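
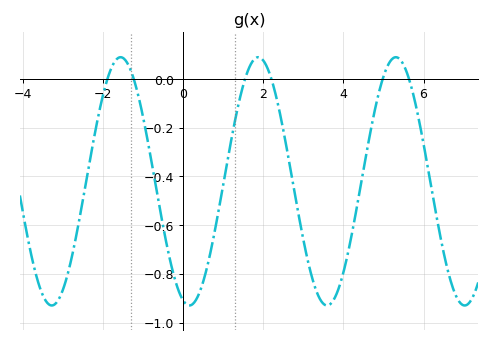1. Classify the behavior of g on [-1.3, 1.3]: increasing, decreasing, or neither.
neither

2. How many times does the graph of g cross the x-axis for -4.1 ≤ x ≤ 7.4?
6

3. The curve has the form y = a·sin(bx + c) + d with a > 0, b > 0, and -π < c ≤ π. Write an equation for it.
y = 0.51sin(1.8x - 1.9) - 0.42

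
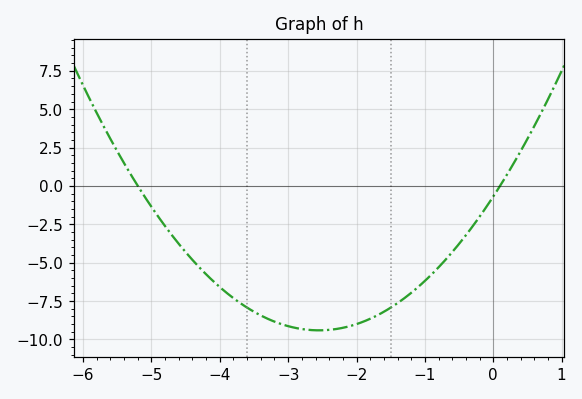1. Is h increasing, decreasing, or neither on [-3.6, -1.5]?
neither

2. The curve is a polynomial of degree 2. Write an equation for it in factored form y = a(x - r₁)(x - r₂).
y = 1.34(x + 5.2)(x - 0.1)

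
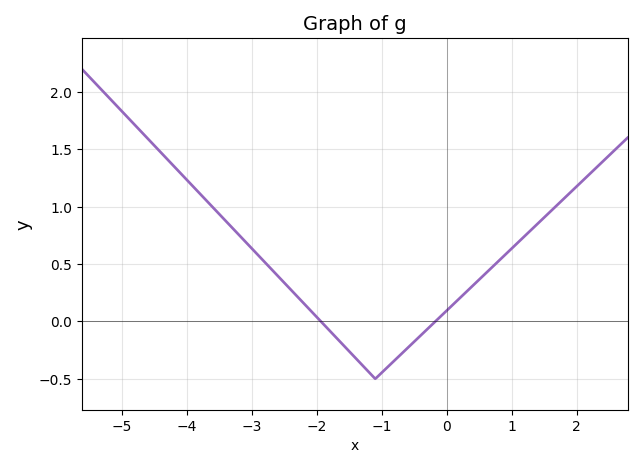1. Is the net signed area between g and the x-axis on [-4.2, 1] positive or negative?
positive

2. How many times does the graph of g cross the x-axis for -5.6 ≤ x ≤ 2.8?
2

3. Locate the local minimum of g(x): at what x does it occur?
-1.1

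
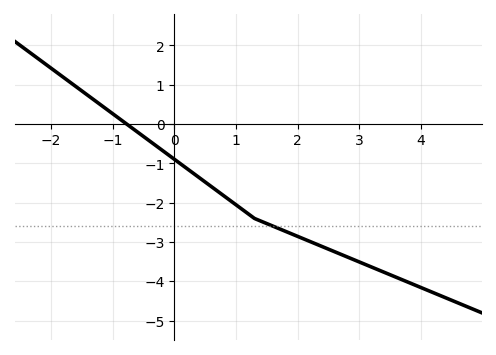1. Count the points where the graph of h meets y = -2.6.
1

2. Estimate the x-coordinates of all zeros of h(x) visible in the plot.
-0.8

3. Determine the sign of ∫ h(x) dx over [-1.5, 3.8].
negative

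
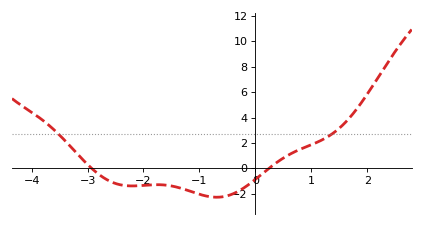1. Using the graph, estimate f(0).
-0.8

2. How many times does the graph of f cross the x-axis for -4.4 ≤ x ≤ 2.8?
2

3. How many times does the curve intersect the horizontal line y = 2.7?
2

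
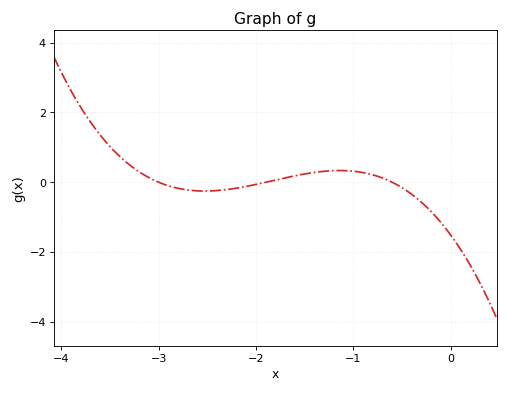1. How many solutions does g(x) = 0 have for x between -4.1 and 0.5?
3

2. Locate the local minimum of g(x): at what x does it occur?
-2.53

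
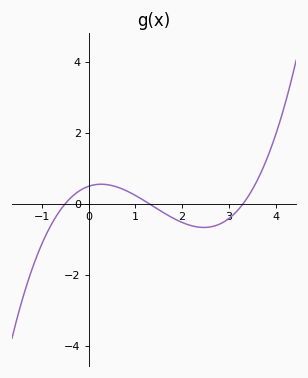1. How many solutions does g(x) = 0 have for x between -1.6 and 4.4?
3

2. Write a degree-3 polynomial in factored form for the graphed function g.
y = 0.23(x + 0.5)(x - 1.3)(x - 3.3)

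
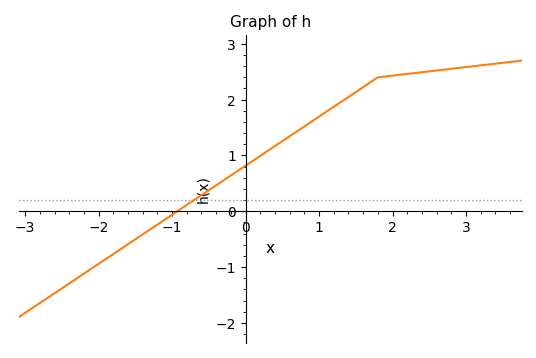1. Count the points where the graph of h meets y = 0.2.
1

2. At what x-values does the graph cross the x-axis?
-0.93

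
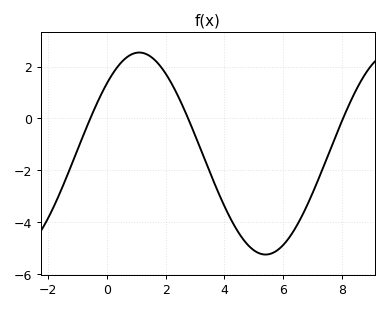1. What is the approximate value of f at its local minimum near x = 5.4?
-5.2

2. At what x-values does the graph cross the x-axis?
-0.6, 2.8, 8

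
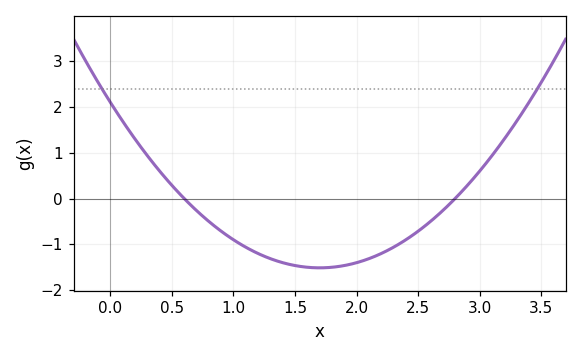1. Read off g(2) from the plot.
-1.4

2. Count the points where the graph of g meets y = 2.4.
2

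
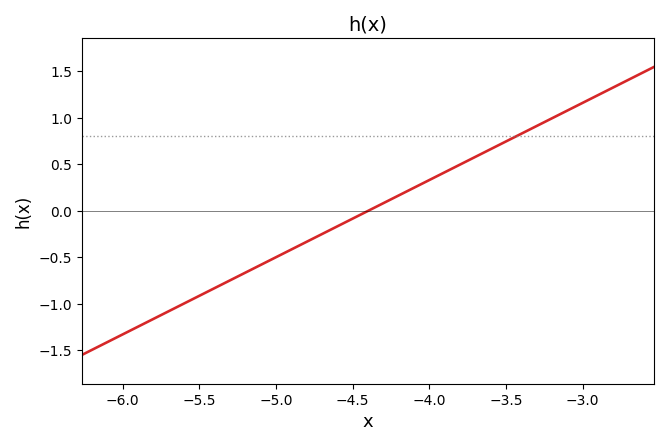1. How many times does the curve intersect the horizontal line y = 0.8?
1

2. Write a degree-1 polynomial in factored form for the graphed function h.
y = 0.83(x + 4.4)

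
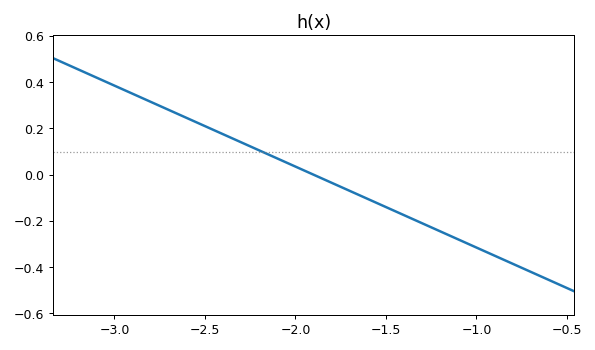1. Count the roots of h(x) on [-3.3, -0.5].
1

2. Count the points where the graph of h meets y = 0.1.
1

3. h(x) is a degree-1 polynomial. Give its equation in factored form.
y = -0.35(x + 1.9)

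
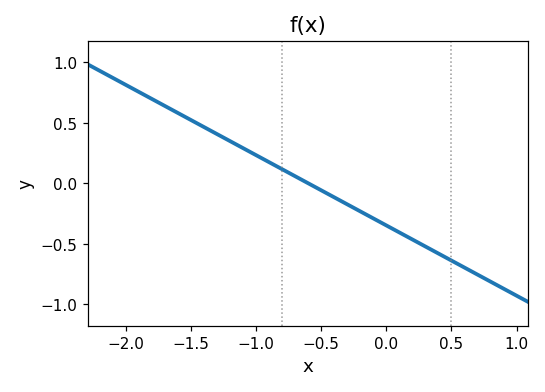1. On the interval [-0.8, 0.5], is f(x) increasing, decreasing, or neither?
decreasing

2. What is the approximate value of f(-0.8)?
0.116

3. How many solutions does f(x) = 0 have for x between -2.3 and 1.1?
1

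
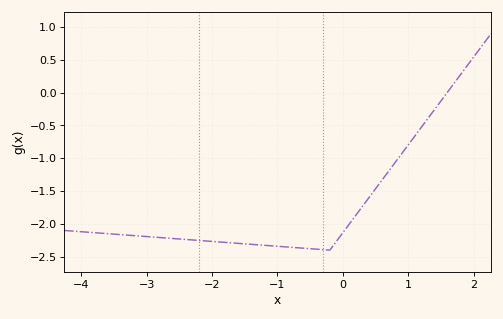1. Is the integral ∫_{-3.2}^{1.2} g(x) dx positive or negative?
negative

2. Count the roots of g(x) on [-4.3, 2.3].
1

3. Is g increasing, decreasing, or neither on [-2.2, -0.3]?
decreasing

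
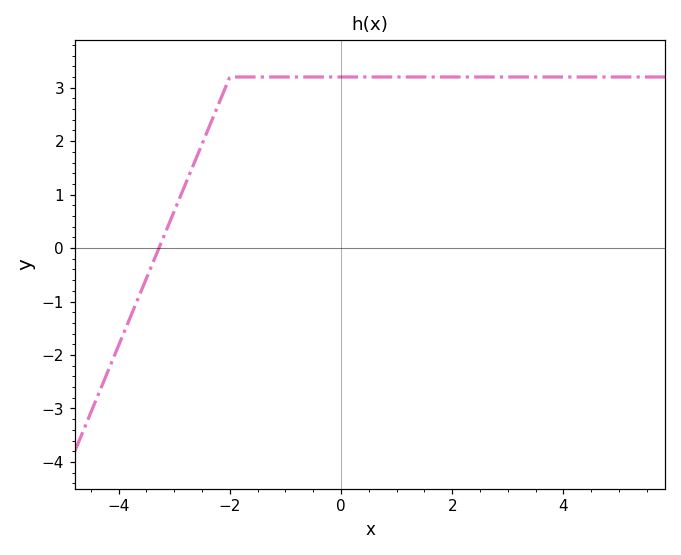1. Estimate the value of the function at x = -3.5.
-0.567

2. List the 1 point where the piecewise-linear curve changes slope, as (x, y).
(-2, 3.2)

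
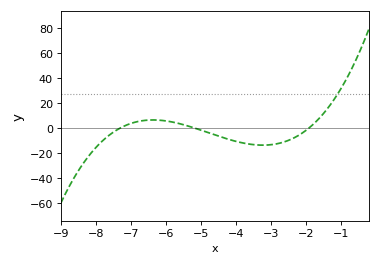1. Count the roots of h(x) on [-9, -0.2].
3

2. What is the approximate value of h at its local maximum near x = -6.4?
6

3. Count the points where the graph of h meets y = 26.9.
1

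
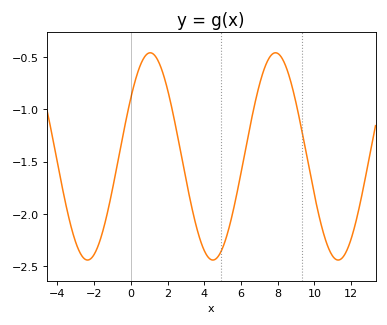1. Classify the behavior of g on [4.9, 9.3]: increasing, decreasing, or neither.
neither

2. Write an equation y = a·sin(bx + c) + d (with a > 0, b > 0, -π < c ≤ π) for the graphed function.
y = 0.99sin(0.92x + 0.602) - 1.45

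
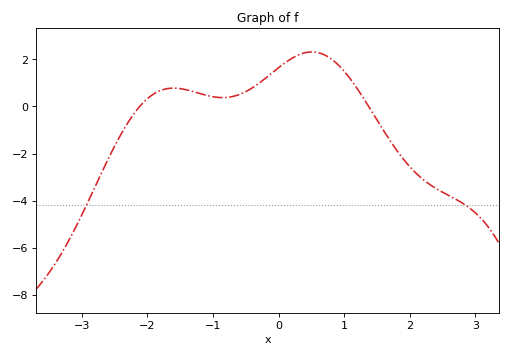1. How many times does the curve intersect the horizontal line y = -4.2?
2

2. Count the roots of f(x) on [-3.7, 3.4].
2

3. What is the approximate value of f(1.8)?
-1.8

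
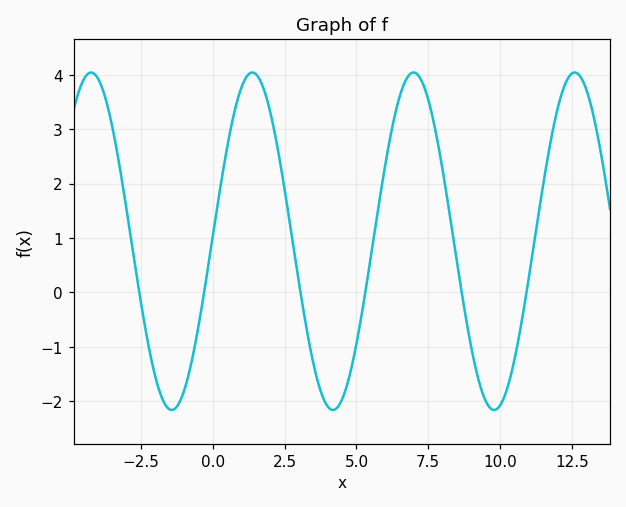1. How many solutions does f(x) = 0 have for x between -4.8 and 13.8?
6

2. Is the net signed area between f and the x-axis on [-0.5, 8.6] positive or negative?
positive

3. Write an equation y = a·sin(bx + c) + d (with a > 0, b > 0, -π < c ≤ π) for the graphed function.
y = 3.1sin(1.1x + 0.03) + 0.94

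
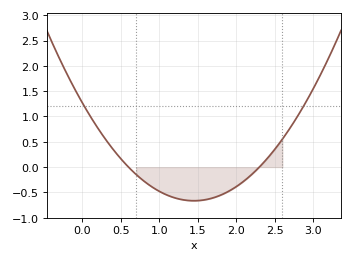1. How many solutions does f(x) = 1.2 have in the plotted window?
2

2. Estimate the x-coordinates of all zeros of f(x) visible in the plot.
0.6, 2.3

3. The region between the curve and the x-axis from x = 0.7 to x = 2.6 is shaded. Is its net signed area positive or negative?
negative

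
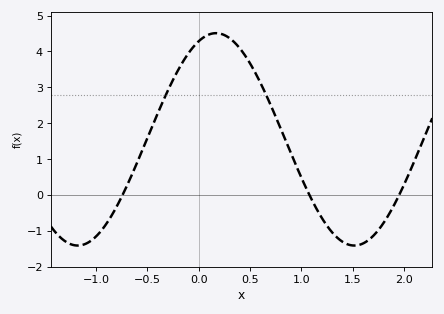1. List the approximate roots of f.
-0.743, 1.08, 1.95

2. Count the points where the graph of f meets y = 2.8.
2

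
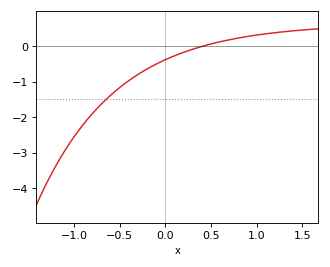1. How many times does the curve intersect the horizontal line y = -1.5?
1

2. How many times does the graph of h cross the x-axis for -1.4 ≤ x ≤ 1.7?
1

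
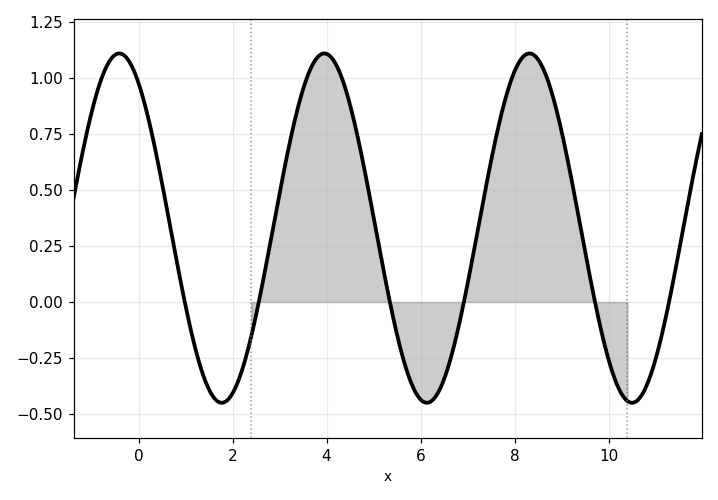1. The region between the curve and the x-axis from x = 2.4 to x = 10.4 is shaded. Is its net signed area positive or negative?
positive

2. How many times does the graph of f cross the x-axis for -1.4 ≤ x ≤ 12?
6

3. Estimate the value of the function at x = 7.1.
0.18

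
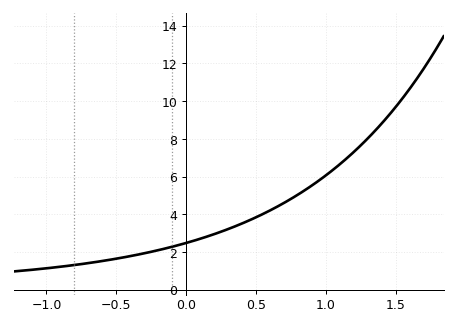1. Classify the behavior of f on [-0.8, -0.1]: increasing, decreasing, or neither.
increasing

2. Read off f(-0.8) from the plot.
1.31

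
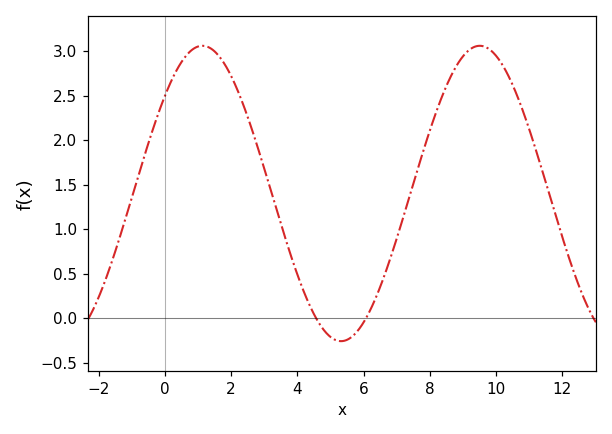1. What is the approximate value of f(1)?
3.05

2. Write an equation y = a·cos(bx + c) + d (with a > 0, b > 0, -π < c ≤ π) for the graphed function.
y = 1.66cos(0.75x - 0.85) + 1.4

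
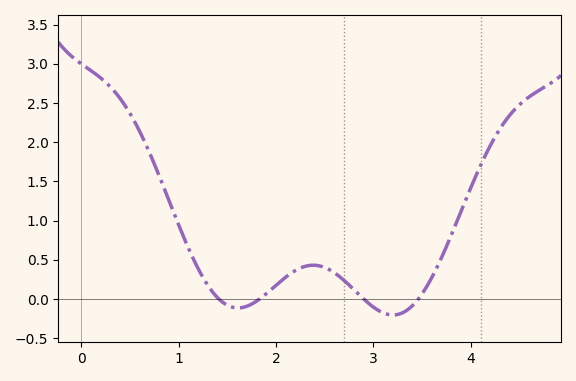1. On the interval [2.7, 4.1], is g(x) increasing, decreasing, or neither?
neither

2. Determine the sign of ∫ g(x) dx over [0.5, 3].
positive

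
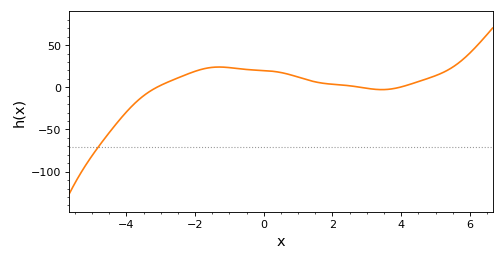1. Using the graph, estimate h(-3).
2.28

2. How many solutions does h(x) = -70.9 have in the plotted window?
1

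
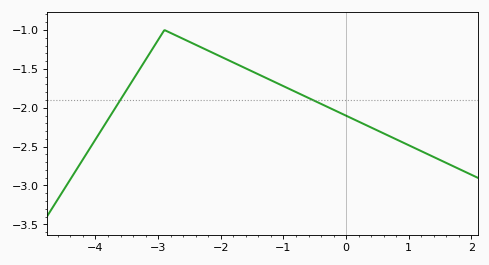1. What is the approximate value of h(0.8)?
-2.4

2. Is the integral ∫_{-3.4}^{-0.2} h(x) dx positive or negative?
negative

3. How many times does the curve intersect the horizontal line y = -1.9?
2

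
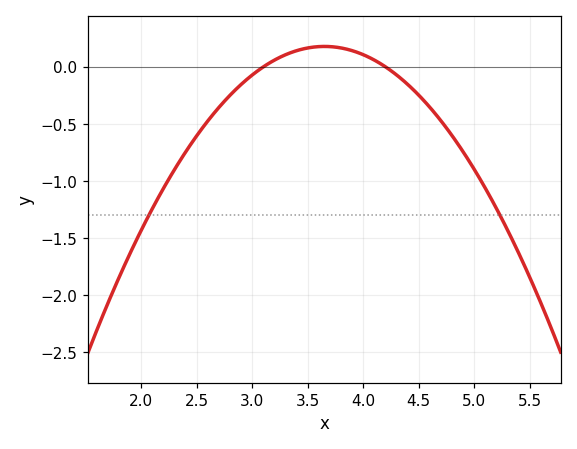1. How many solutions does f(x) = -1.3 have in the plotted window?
2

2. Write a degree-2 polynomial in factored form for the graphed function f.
y = -0.59(x - 3.1)(x - 4.2)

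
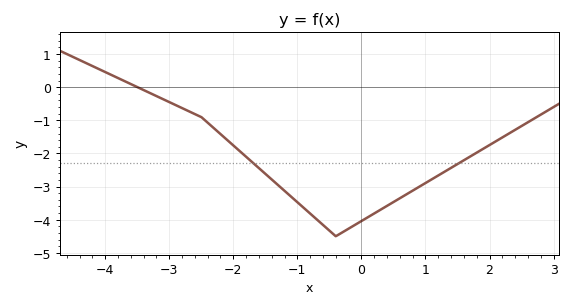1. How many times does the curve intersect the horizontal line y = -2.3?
2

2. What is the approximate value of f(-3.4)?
-0.1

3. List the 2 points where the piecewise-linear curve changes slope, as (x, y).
(-2.5, -0.9); (-0.4, -4.5)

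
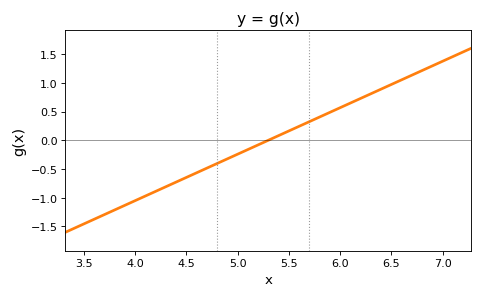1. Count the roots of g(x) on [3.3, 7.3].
1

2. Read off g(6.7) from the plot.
1.13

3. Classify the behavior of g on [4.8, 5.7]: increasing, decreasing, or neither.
increasing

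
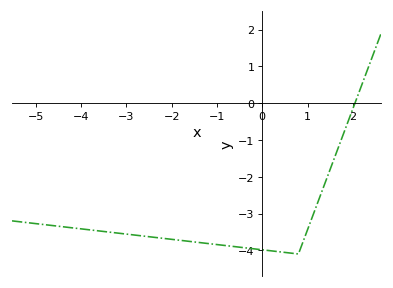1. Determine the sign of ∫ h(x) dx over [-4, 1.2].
negative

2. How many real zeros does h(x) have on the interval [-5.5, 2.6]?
1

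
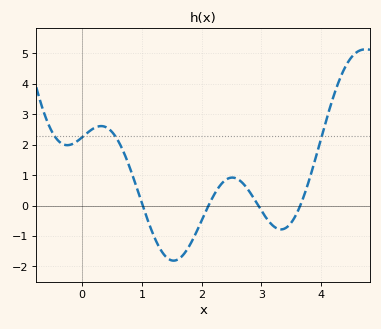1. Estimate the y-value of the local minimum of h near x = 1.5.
-1.81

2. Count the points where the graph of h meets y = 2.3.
4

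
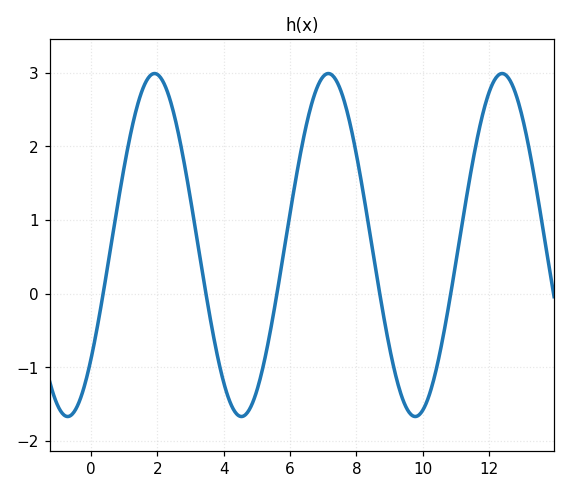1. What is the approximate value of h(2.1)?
2.9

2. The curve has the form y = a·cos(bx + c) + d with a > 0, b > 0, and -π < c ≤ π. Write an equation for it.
y = 2.33cos(1.2x - 2.3) + 0.66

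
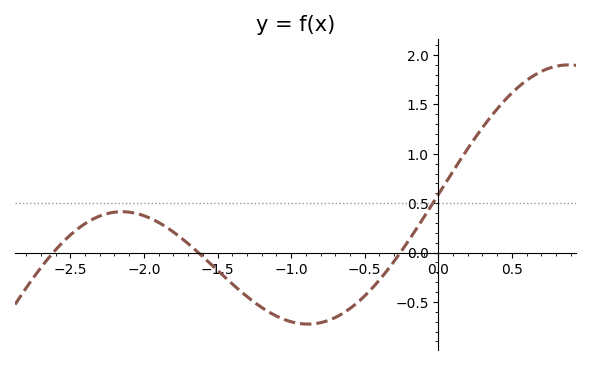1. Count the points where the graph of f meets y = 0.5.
1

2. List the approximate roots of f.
-2.6, -1.6, -0.3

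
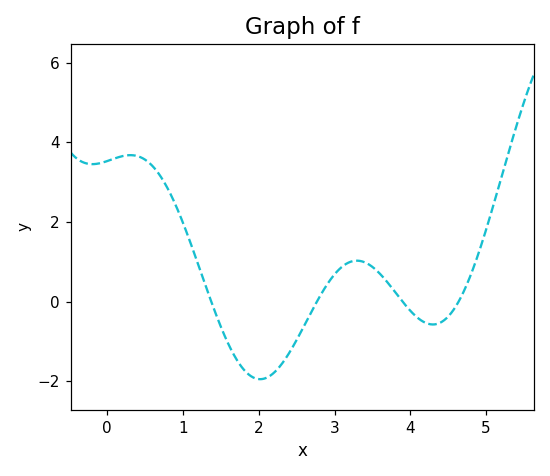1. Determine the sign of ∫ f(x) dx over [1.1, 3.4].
negative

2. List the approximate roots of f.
1.4, 2.8, 3.9, 4.6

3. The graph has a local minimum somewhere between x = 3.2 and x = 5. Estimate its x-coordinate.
4.3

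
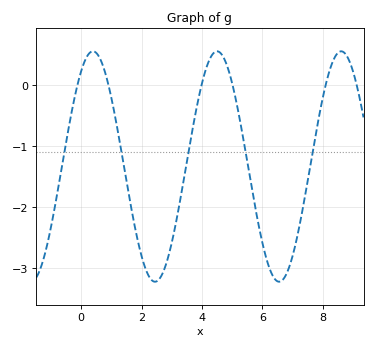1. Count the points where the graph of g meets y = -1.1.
5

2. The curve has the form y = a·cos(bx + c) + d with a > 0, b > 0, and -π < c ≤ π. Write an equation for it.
y = 1.89cos(1.5x - 0.6) - 1.33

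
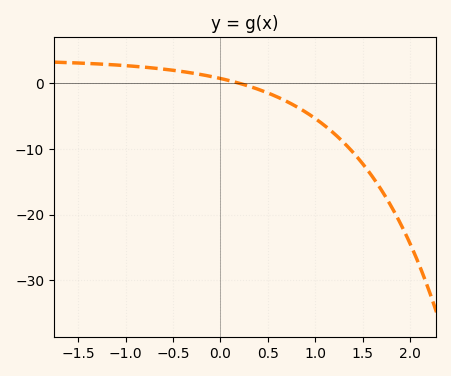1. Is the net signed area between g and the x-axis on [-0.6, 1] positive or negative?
negative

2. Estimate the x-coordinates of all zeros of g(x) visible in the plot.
0.198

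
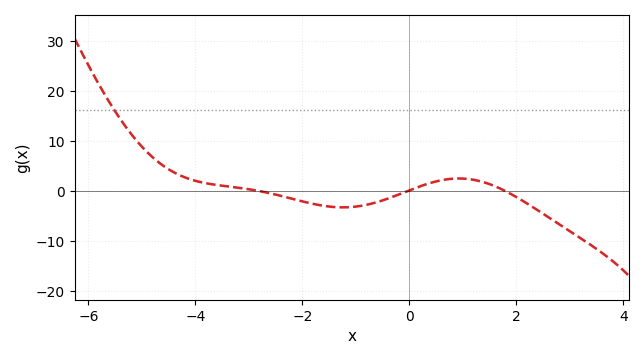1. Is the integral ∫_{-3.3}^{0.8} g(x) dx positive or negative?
negative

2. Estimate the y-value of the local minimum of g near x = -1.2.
-3.28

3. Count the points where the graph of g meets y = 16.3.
1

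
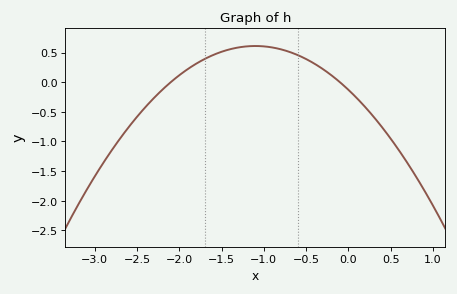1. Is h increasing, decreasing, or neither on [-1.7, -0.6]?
neither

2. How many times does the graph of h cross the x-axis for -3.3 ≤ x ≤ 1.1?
2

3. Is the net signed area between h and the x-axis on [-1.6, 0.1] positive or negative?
positive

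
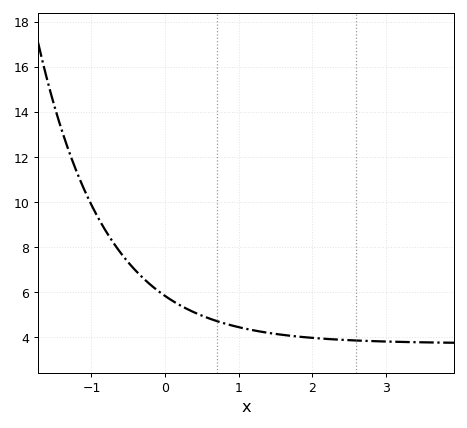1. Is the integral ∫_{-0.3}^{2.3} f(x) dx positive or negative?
positive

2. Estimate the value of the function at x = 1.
4.43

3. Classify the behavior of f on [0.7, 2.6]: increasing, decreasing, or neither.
decreasing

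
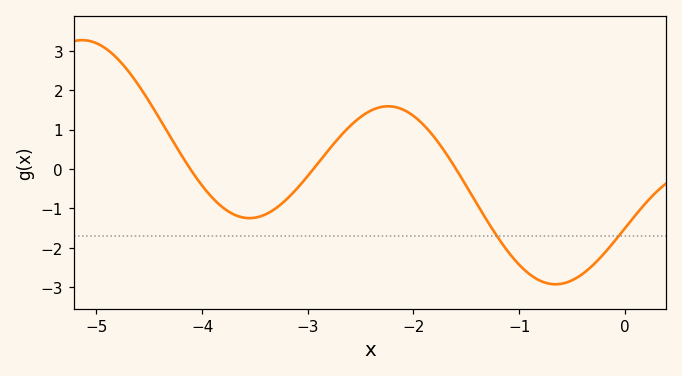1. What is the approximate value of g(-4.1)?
-0.047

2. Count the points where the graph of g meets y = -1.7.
2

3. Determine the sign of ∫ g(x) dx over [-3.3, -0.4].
negative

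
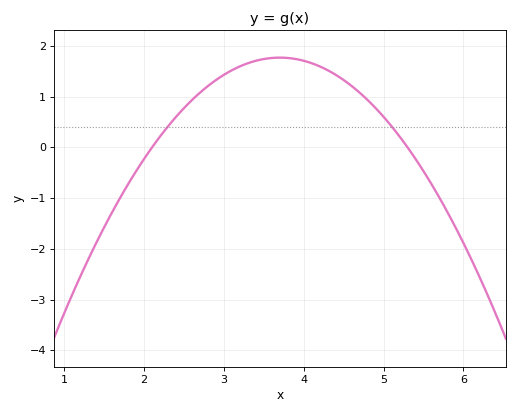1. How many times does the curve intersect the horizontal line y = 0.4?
2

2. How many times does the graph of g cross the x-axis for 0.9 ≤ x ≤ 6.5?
2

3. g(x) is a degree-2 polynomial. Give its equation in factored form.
y = -0.69(x - 2.1)(x - 5.3)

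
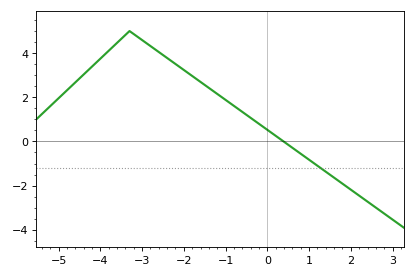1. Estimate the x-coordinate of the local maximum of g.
-3.2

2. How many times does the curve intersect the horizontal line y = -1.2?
1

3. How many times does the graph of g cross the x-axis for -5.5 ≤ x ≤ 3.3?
1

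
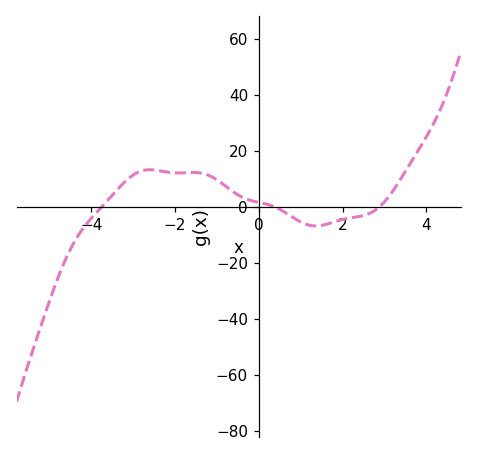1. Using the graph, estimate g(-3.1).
10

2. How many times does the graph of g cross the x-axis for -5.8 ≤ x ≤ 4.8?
3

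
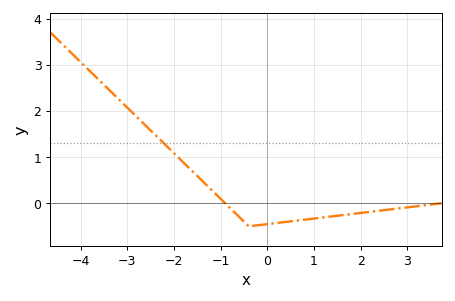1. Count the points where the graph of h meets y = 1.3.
1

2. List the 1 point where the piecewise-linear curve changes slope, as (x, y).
(-0.4, -0.5)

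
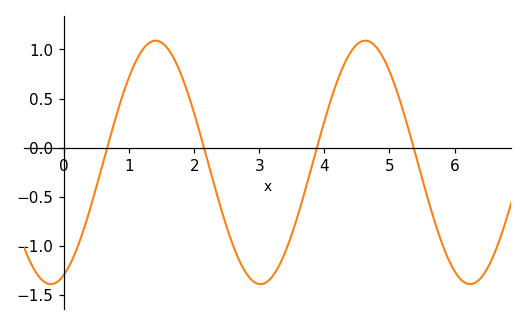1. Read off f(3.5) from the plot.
-0.88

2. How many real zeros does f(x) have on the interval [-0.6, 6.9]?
4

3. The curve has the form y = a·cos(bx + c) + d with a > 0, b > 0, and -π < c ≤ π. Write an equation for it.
y = 1.24cos(1.95x - 2.74) - 0.15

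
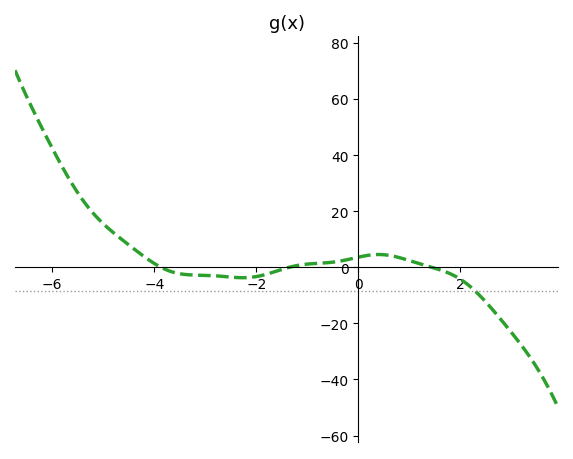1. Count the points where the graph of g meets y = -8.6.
1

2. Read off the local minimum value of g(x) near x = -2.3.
-3.72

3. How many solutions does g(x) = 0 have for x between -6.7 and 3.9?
3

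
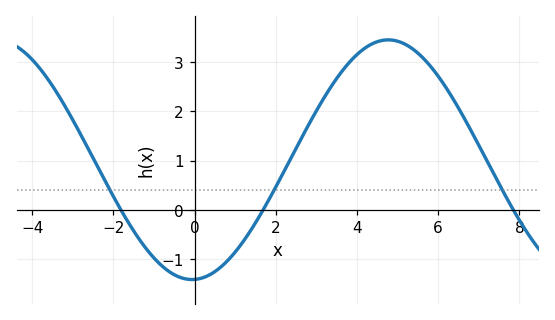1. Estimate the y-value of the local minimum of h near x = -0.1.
-1.41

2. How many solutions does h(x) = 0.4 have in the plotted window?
3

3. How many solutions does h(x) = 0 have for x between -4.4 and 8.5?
3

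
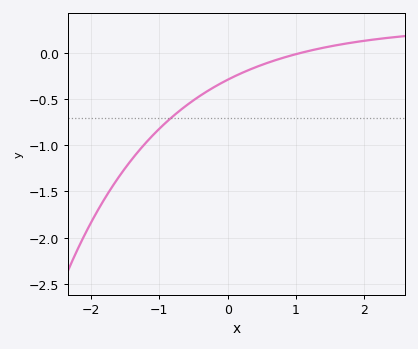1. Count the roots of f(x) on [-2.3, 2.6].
1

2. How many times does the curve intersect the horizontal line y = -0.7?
1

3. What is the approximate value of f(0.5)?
-0.129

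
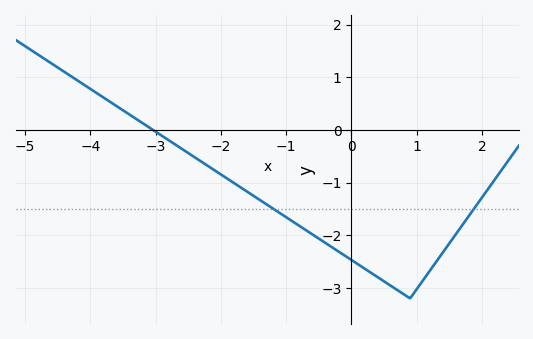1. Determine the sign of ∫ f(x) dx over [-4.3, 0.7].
negative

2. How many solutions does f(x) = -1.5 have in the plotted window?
2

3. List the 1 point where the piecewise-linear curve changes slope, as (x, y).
(0.9, -3.2)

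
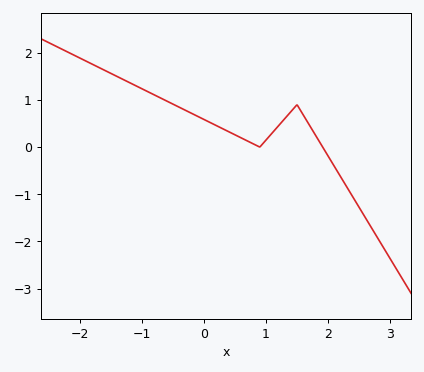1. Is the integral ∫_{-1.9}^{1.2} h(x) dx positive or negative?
positive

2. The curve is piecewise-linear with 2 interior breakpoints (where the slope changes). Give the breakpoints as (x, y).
(0.9, 0); (1.5, 0.9)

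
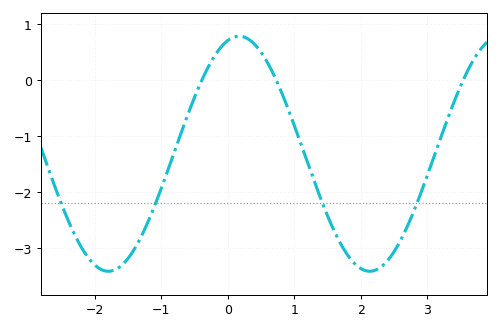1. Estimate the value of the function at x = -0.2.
0.4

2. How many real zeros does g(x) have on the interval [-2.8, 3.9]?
3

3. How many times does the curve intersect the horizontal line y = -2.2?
4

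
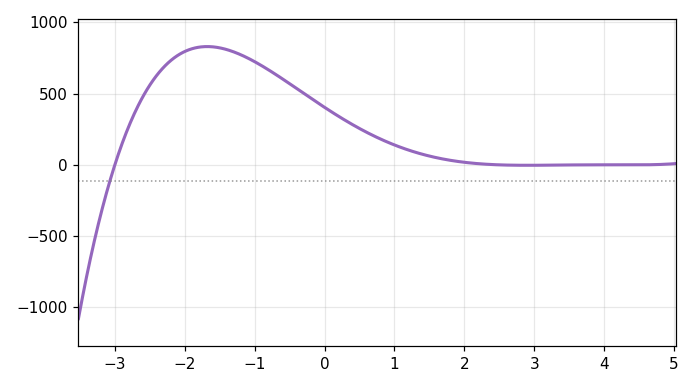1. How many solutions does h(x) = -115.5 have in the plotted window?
1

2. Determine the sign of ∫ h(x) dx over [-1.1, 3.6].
positive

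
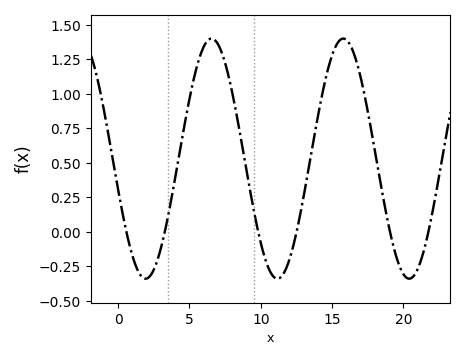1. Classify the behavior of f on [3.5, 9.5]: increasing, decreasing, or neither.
neither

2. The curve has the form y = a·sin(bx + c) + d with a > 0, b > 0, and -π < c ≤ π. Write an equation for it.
y = 0.87sin(0.68x - 2.88) + 0.53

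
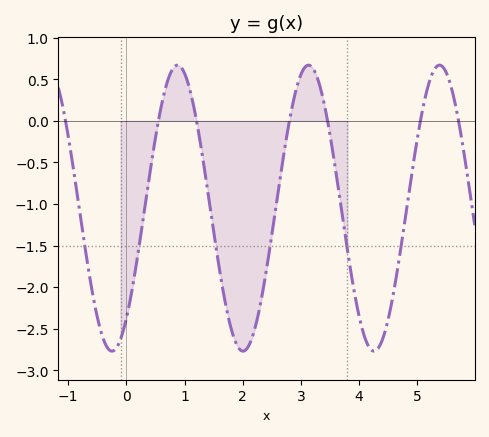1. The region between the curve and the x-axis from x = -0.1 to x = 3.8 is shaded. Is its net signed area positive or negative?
negative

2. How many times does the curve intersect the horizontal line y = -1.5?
6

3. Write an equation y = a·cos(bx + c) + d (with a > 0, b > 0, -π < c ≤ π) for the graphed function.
y = 1.72cos(2.79x - 2.45) - 1.05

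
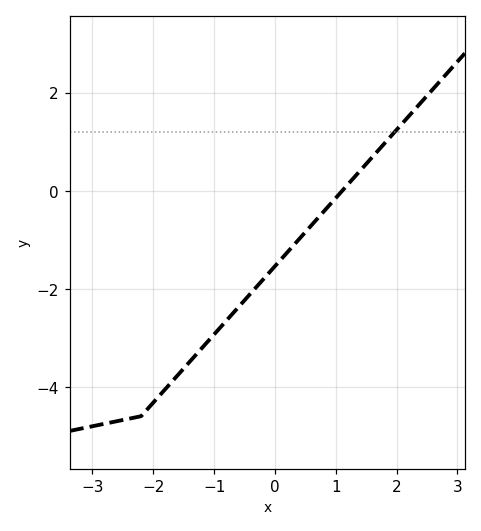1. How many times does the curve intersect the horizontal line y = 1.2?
1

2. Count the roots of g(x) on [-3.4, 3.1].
1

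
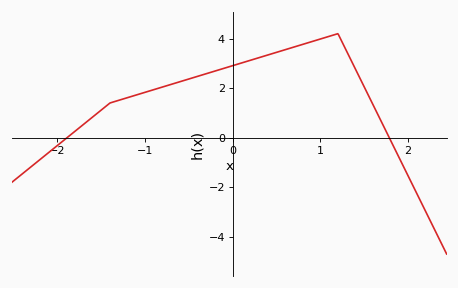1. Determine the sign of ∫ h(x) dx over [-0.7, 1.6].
positive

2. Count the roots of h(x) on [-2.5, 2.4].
2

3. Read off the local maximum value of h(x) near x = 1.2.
4.2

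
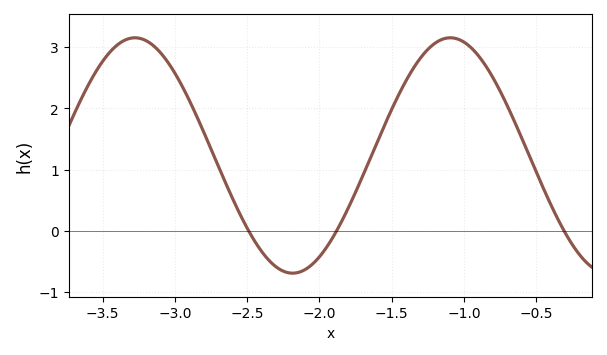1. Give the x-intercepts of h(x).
-2.5, -1.9, -0.3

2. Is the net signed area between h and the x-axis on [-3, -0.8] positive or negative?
positive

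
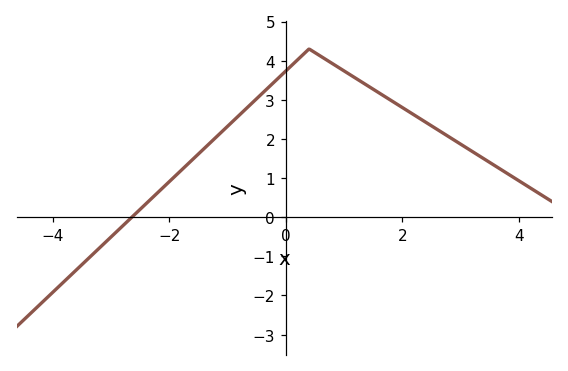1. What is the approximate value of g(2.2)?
2.6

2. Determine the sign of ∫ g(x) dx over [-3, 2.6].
positive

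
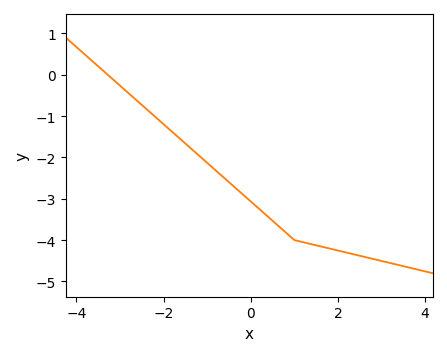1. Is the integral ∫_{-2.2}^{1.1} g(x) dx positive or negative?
negative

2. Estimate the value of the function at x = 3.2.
-4.56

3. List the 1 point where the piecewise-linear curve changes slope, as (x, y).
(1, -4)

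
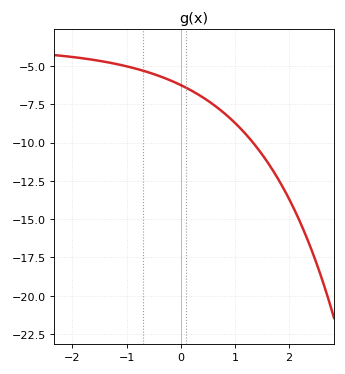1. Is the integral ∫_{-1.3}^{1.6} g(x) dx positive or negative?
negative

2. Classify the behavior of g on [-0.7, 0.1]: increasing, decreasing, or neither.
decreasing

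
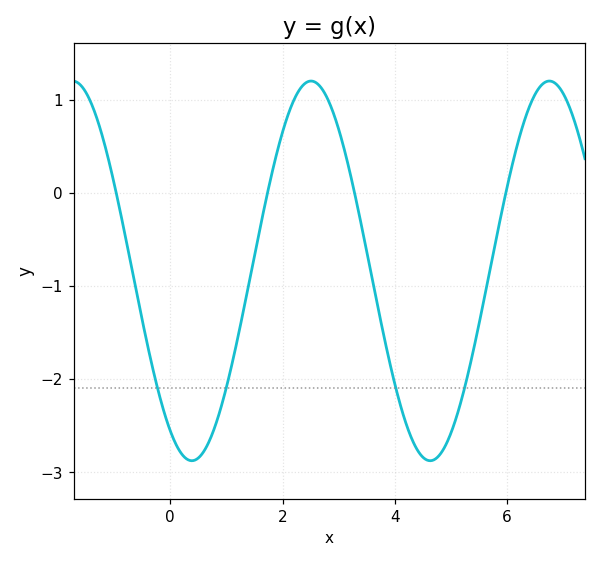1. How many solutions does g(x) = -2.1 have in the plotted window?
4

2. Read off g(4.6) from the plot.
-2.9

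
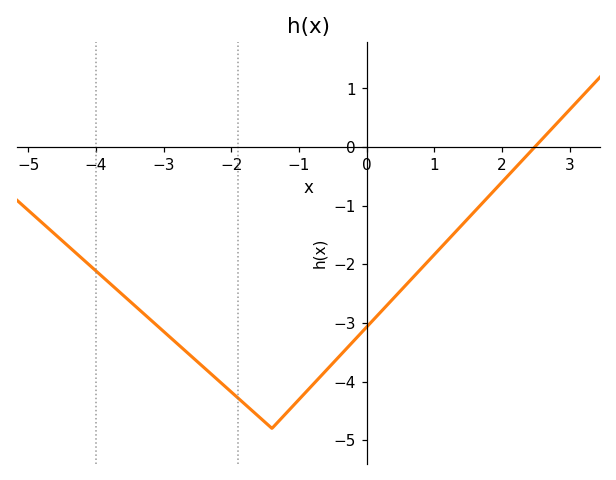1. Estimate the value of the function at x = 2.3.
-0.2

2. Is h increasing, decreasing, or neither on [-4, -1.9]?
decreasing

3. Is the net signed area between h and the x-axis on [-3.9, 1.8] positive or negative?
negative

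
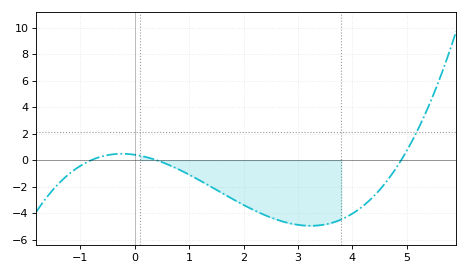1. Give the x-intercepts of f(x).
-0.8, 0.4, 4.9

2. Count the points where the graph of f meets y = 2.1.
1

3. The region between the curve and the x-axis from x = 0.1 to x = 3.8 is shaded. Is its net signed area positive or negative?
negative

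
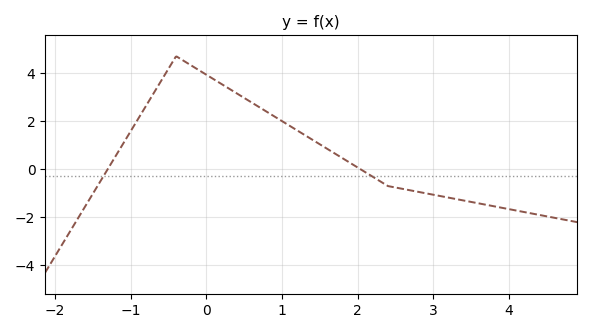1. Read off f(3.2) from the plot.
-1.18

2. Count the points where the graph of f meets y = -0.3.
2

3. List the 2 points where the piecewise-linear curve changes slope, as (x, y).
(-0.4, 4.7); (2.4, -0.7)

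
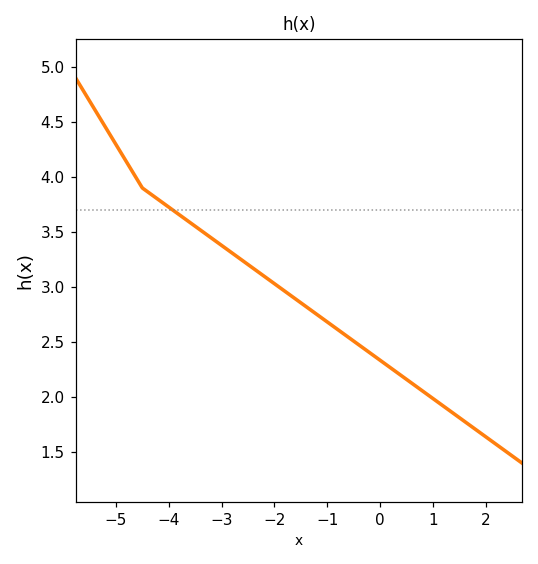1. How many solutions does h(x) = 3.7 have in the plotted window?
1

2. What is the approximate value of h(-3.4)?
3.5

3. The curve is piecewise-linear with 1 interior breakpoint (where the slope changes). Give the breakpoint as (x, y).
(-4.5, 3.9)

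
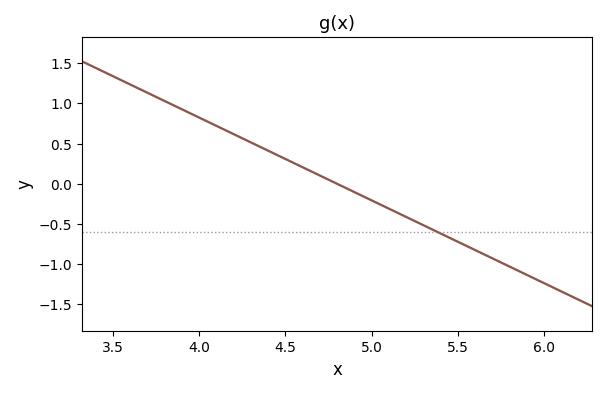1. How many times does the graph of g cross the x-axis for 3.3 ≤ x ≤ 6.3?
1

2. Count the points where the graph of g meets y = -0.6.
1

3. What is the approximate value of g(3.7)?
1.13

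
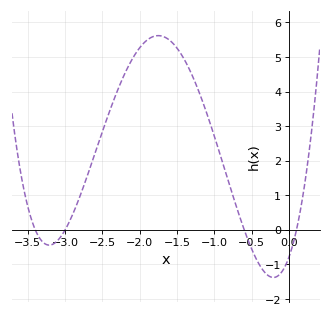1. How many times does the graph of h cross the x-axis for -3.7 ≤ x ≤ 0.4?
4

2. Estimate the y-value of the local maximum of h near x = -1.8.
5.62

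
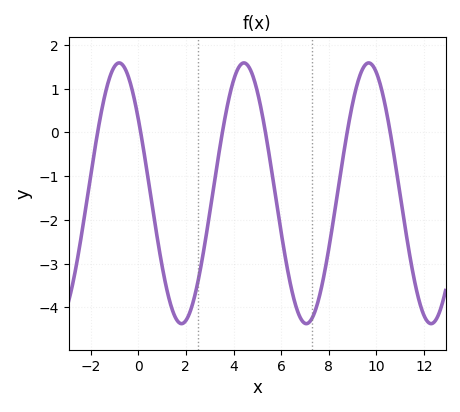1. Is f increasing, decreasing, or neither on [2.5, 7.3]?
neither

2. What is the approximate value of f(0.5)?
-1.36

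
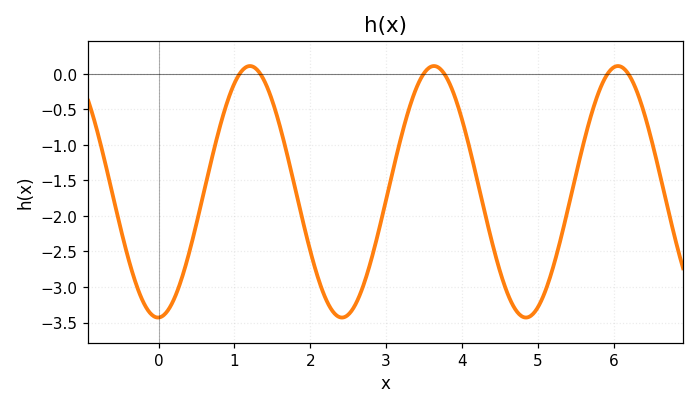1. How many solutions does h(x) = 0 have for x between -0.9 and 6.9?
6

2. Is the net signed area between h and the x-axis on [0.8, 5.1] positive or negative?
negative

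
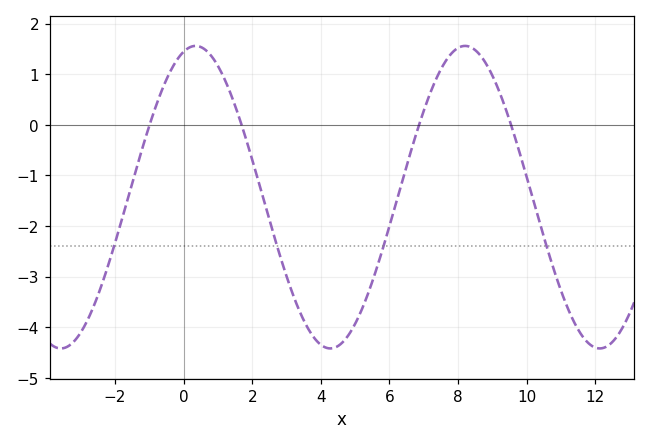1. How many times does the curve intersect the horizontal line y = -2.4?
4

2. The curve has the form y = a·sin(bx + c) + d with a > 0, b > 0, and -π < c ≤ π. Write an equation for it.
y = 2.99sin(0.8x + 1.3) - 1.43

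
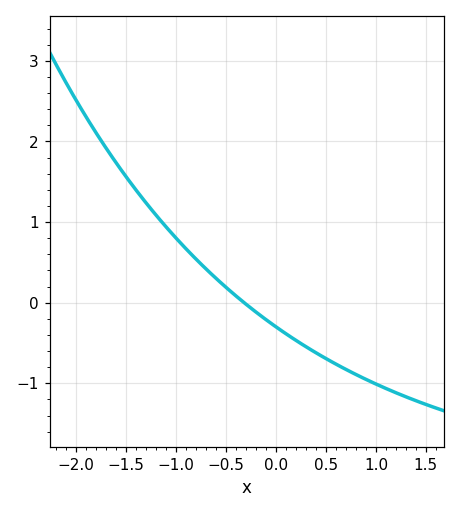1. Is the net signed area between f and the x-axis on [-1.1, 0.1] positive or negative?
positive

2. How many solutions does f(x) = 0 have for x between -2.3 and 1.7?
1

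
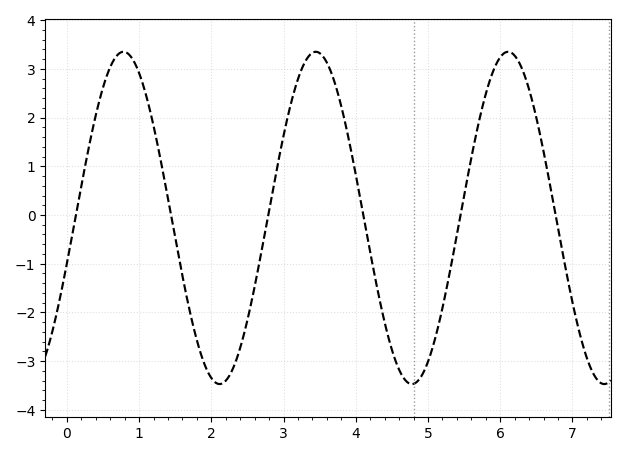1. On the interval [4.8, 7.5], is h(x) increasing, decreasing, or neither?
neither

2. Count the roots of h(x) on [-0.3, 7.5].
6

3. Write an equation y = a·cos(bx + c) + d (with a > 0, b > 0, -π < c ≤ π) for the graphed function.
y = 3.41cos(2.36x - 1.85) - 0.06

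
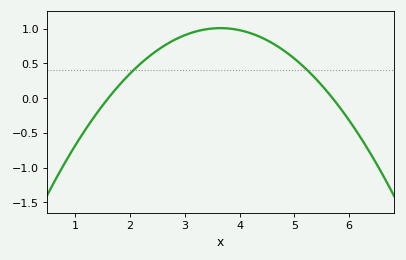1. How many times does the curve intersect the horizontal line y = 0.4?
2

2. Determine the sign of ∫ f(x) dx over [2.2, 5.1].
positive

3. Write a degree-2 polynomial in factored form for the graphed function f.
y = -0.24(x - 1.6)(x - 5.7)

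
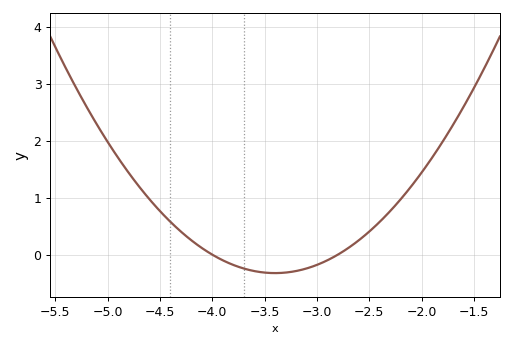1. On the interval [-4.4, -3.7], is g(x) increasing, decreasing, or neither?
decreasing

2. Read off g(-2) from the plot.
1.4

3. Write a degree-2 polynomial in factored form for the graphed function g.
y = 0.9(x + 4)(x + 2.8)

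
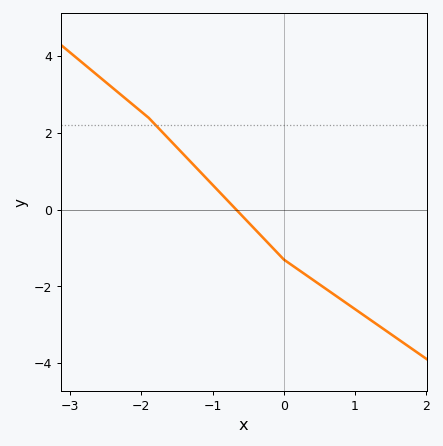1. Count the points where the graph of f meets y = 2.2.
1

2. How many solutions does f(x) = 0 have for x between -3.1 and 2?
1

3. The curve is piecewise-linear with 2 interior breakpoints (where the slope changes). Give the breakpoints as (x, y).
(-1.9, 2.4); (0, -1.3)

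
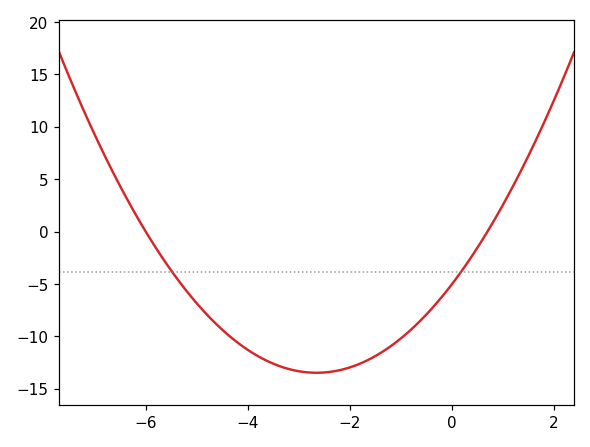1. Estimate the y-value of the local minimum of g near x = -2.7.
-13.5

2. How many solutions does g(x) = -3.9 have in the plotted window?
2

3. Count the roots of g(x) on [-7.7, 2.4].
2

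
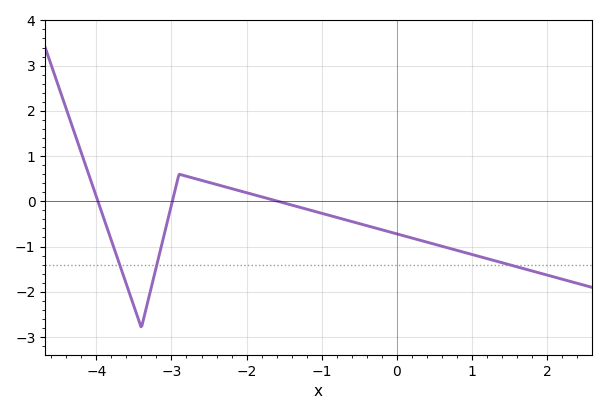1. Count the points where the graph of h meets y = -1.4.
3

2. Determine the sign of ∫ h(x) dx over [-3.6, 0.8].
negative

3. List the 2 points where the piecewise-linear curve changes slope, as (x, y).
(-3.4, -2.8); (-2.9, 0.6)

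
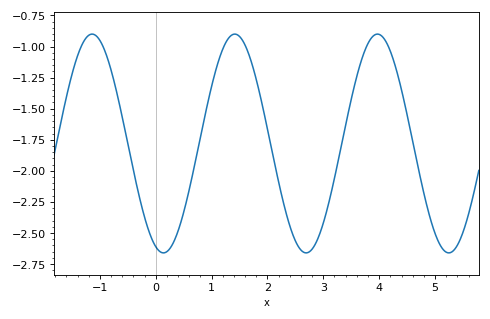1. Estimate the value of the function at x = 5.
-2.5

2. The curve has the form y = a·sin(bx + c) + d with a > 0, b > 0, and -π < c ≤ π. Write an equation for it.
y = 0.88sin(2.5x - 1.9) - 1.78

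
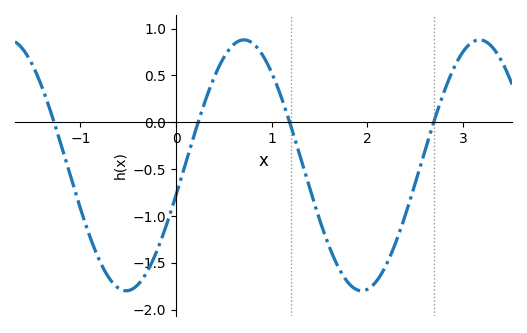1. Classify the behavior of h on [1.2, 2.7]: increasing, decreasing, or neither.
neither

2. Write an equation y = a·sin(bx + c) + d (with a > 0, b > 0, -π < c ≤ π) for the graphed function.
y = 1.34sin(2.5x - 0.24) - 0.46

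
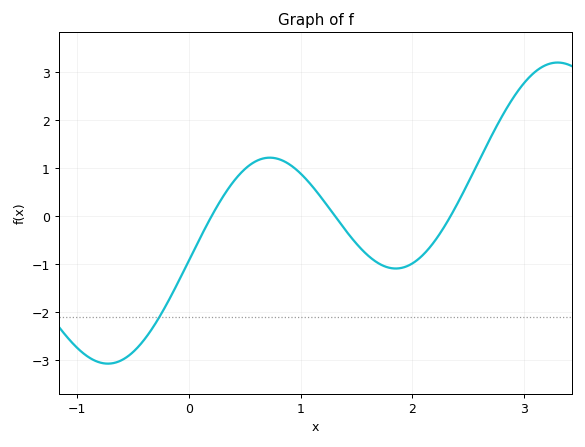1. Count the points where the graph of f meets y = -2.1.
1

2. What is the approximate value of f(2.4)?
0.253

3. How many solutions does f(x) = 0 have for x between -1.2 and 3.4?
3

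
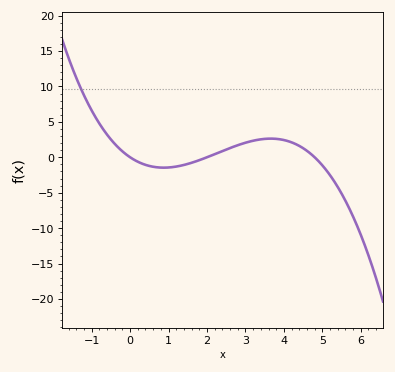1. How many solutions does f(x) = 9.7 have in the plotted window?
1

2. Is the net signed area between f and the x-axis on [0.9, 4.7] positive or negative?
positive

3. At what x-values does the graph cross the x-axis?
0, 2, 4.8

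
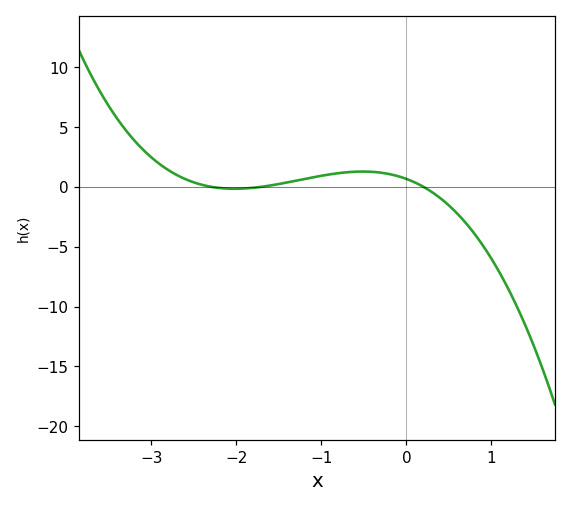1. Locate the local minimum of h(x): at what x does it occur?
-2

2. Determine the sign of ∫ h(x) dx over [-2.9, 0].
positive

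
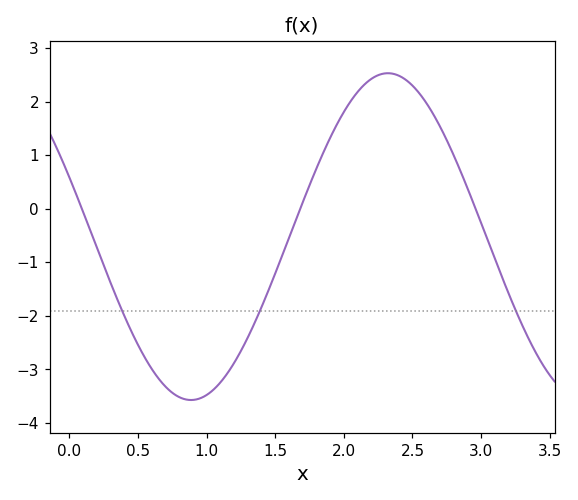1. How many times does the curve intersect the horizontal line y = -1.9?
3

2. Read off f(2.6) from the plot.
2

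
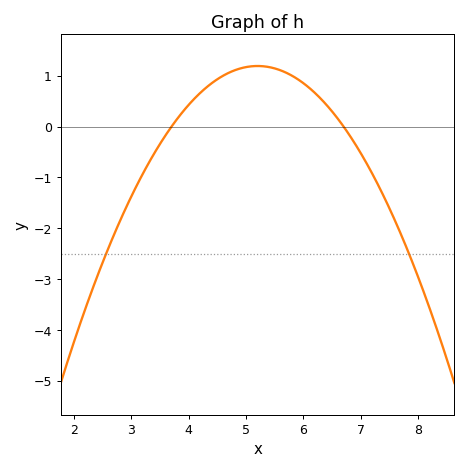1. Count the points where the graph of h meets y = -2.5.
2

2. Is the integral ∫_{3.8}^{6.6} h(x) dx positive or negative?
positive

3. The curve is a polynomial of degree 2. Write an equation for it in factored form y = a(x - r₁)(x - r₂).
y = -0.53(x - 3.7)(x - 6.7)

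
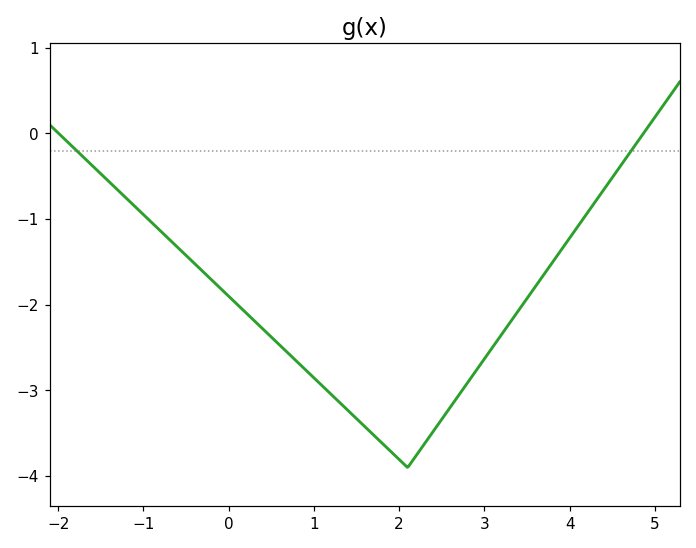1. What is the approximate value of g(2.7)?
-3.1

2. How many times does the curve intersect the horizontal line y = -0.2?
2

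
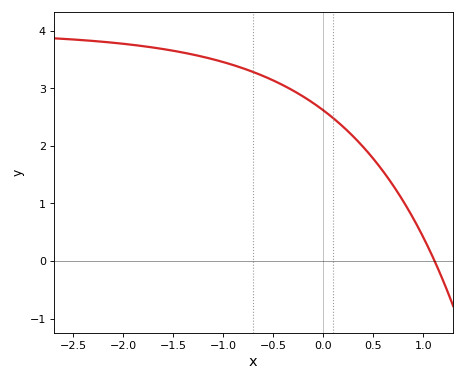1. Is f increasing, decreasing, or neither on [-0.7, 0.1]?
decreasing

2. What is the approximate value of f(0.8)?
1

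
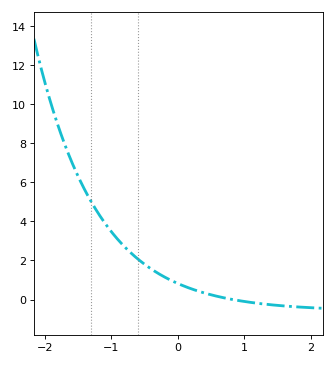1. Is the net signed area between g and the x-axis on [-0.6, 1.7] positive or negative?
positive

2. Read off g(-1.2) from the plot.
4.4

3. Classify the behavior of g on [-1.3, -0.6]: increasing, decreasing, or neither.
decreasing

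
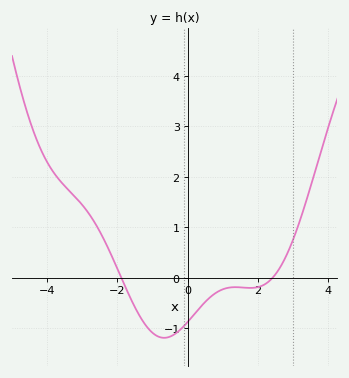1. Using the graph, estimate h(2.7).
0.3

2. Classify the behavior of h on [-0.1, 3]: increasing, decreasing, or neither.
neither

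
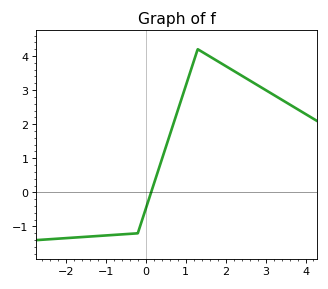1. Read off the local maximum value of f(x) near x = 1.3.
4.2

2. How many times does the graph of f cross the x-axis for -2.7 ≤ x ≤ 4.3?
1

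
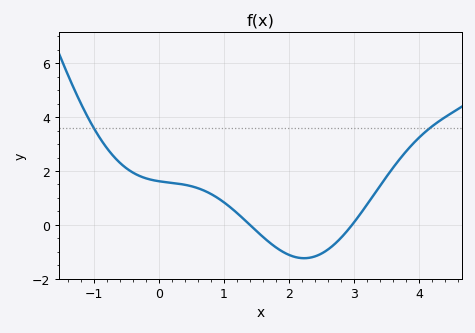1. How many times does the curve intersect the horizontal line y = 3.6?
2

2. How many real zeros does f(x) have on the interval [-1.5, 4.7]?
2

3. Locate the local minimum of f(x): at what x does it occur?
2.2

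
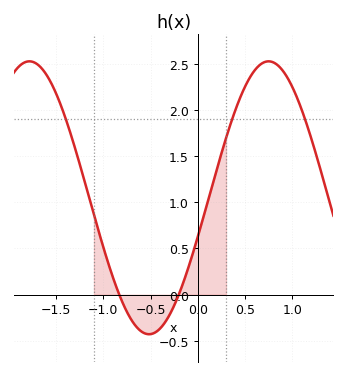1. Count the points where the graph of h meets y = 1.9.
3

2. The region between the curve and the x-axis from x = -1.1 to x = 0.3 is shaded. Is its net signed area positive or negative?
positive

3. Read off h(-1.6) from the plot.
2.4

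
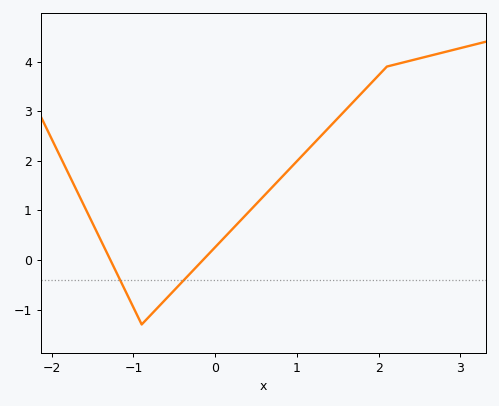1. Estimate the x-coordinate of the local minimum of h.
-0.9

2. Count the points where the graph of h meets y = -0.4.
2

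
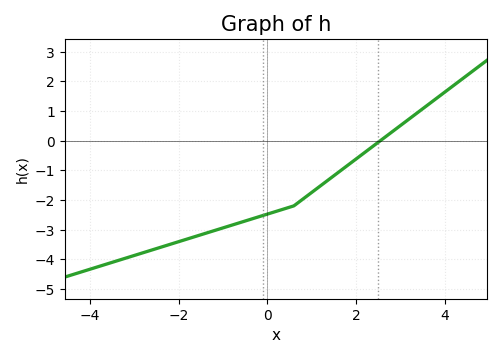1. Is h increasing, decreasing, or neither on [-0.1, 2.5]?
increasing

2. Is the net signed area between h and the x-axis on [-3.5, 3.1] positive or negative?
negative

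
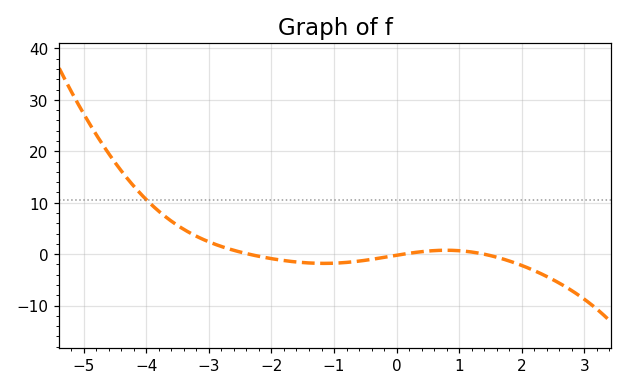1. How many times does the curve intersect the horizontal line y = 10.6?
1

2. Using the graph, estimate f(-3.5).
6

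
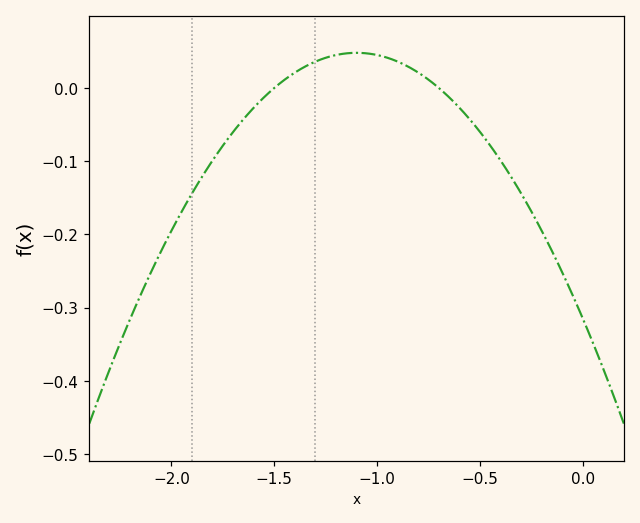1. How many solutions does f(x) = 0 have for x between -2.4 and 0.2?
2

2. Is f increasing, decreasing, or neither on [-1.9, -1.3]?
increasing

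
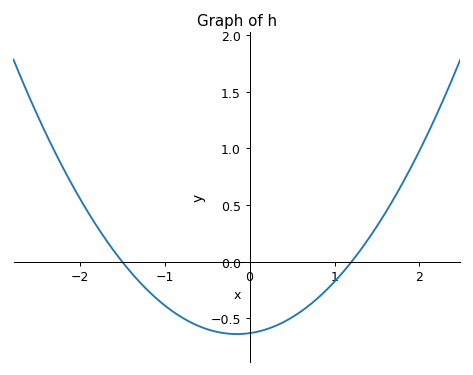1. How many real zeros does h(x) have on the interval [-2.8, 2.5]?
2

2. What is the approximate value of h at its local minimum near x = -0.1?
-0.65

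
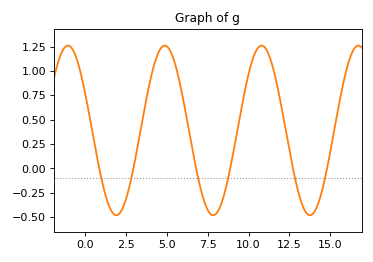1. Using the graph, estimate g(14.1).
-0.42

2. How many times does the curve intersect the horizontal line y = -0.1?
6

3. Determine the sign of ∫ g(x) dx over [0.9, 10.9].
positive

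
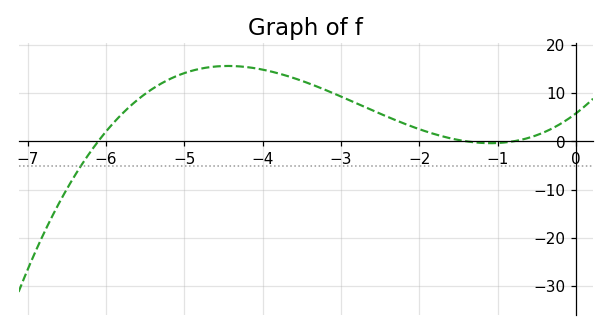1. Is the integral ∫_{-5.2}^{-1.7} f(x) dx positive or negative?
positive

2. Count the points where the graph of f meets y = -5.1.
1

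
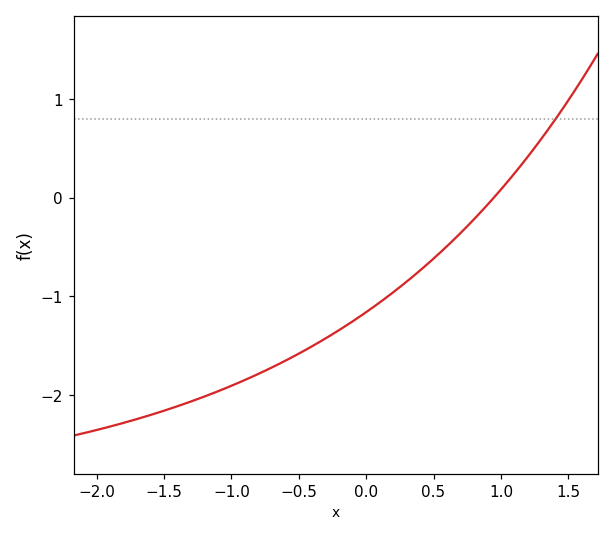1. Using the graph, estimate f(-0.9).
-1.8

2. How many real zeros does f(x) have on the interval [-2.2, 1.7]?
1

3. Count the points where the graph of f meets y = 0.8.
1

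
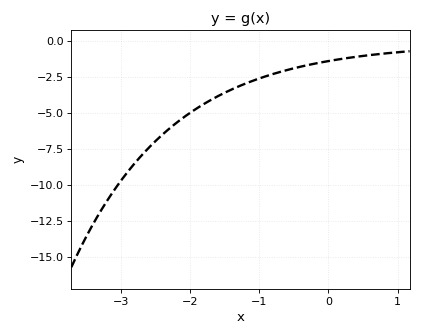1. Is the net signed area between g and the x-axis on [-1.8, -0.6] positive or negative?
negative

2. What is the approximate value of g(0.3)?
-1.16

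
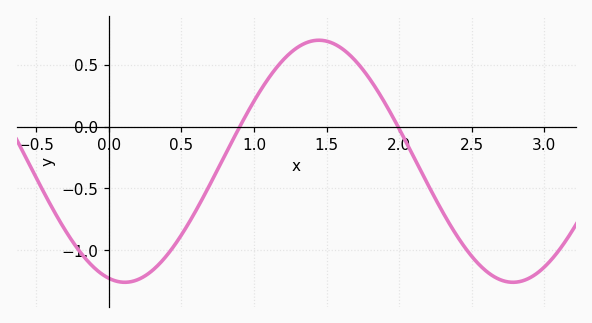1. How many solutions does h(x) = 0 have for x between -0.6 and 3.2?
2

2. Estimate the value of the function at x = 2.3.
-0.7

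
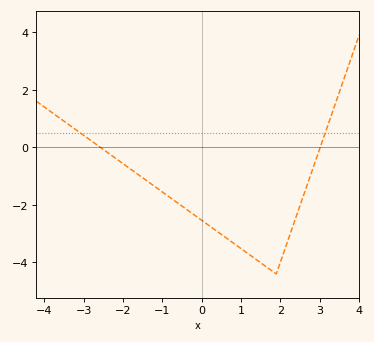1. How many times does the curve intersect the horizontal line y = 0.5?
2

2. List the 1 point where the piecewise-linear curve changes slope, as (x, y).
(1.9, -4.4)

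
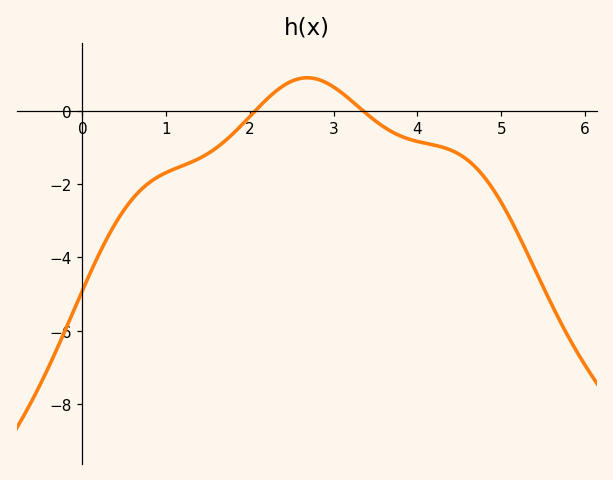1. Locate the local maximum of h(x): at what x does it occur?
2.68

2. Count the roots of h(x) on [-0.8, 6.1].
2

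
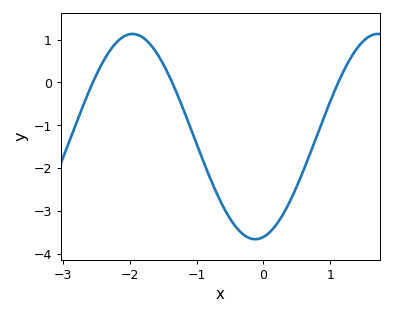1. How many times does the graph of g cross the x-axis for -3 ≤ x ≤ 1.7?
3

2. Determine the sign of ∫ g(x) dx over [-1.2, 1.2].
negative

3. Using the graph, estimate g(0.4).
-2.8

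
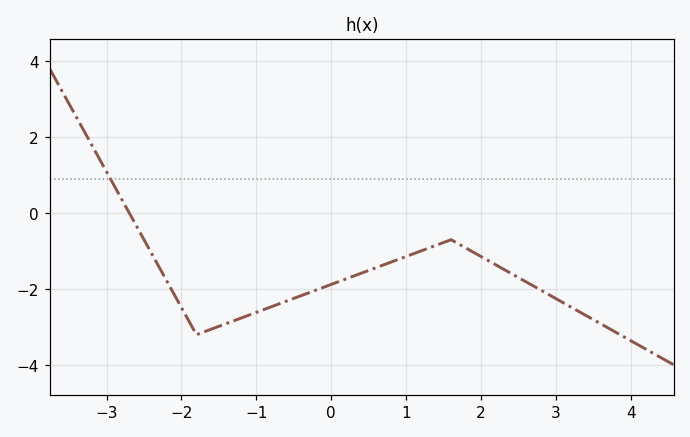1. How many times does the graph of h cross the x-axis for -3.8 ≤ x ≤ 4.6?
1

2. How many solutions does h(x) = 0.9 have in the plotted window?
1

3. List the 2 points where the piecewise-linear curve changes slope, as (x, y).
(-1.8, -3.2); (1.6, -0.7)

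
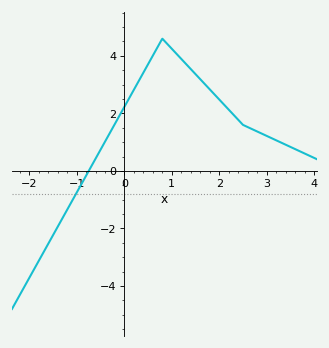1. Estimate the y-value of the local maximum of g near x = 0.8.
4.6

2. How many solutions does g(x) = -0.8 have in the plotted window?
1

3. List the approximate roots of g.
-0.7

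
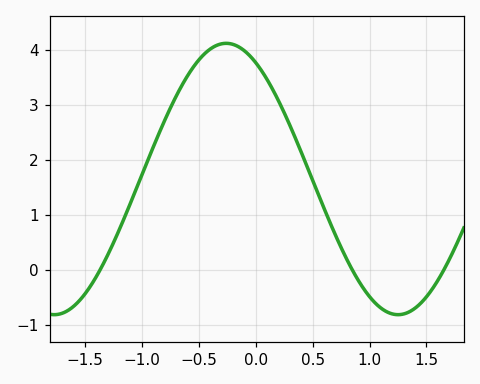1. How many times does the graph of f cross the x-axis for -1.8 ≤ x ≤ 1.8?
3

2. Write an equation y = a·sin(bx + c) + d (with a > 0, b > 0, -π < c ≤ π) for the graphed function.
y = 2.47sin(2.1x + 2.1) + 1.65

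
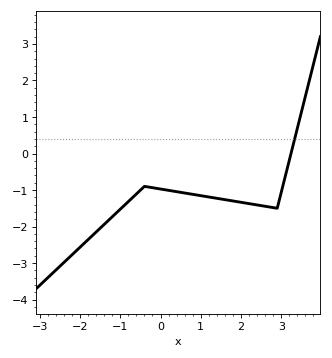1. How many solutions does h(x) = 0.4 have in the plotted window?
1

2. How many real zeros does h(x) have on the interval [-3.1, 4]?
1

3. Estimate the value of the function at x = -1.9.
-2.5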